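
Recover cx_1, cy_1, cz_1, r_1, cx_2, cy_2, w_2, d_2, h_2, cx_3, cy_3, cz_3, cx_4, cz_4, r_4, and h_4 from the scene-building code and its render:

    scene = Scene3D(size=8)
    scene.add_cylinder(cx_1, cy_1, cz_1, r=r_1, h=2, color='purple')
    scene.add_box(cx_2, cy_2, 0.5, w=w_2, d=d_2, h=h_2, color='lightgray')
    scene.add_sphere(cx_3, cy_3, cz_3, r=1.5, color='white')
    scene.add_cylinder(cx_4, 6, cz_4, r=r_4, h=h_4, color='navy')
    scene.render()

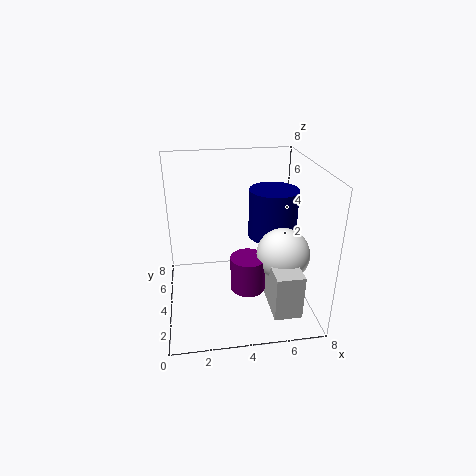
cx_1 = 4.5, cy_1 = 3.5, cz_1 = 1, r_1 = 1, cx_2 = 5.5, cy_2 = 1, w_2 = 1.5, d_2 = 2.5, h_2 = 2.5, cx_3 = 6.5, cy_3 = 3.5, cz_3 = 3, cx_4 = 6.5, cz_4 = 3, r_4 = 1.5, h_4 = 3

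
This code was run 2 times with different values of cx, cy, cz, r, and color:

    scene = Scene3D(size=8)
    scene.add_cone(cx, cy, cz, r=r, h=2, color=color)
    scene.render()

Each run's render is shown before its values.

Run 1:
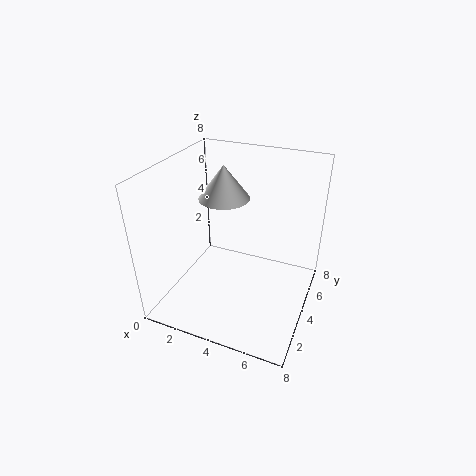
cx = 2.5
cy = 5.5
cz = 5.5
r = 1.5
color = 'white'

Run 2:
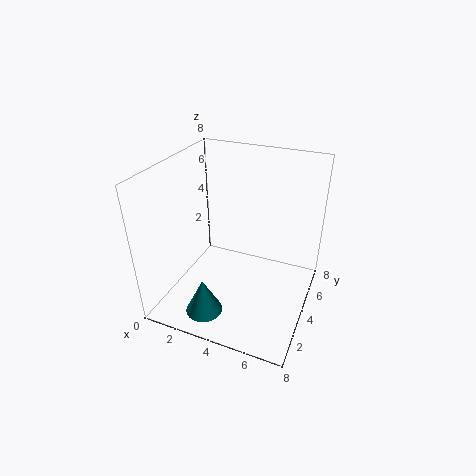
cx = 3
cy = 1.5
cz = 0.5
r = 1
color = 'teal'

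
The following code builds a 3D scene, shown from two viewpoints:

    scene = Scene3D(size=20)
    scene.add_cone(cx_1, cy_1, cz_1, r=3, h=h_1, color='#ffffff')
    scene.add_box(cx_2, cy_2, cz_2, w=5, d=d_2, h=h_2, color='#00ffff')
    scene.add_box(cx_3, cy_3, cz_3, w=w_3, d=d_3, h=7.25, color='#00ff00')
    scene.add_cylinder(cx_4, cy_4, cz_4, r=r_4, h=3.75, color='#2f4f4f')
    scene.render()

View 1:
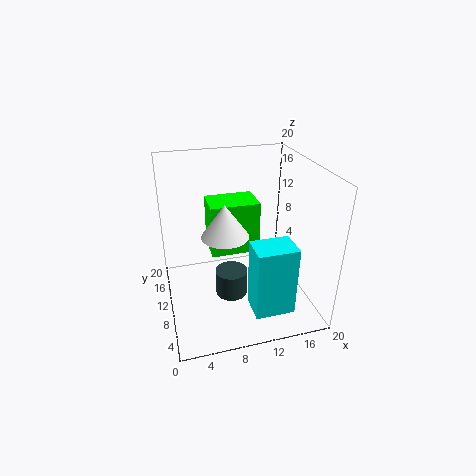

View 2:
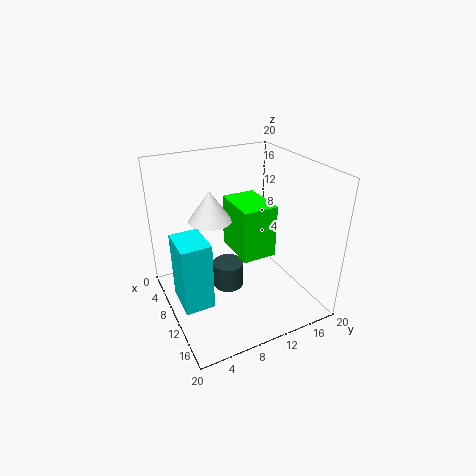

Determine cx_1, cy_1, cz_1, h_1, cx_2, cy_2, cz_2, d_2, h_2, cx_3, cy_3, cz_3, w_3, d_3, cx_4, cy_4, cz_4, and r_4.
cx_1 = 7.5
cy_1 = 7
cz_1 = 12.25
h_1 = 4.25
cx_2 = 9.75
cy_2 = 0.5
cz_2 = 3.75
d_2 = 3.75
h_2 = 9
cx_3 = 6.25
cy_3 = 9.5
cz_3 = 7.75
w_3 = 6.75
d_3 = 4.75
cx_4 = 8.75
cy_4 = 9
cz_4 = 1.75
r_4 = 2.25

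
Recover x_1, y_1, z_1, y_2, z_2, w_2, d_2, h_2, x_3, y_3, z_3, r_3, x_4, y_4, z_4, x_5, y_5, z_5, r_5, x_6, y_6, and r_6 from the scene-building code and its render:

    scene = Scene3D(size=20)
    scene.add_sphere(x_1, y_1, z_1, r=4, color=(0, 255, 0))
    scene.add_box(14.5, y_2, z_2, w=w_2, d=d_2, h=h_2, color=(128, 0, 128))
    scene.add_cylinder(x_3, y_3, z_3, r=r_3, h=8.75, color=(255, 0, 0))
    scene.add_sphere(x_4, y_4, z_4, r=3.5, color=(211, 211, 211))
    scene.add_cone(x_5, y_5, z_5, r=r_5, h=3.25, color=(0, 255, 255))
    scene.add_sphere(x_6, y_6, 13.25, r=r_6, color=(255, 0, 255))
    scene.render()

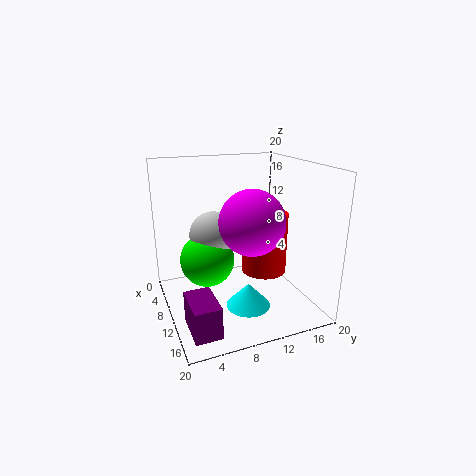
x_1 = 6.5
y_1 = 6.5
z_1 = 5.75
y_2 = 1
z_2 = 2
w_2 = 5.25
d_2 = 3.25
h_2 = 4
x_3 = 9.75
y_3 = 14.25
z_3 = 4.25
r_3 = 3.25
x_4 = 5.75
y_4 = 7.75
z_4 = 9.25
x_5 = 13.75
y_5 = 10
z_5 = 1.5
r_5 = 3
x_6 = 13.5
y_6 = 10.5
r_6 = 4.25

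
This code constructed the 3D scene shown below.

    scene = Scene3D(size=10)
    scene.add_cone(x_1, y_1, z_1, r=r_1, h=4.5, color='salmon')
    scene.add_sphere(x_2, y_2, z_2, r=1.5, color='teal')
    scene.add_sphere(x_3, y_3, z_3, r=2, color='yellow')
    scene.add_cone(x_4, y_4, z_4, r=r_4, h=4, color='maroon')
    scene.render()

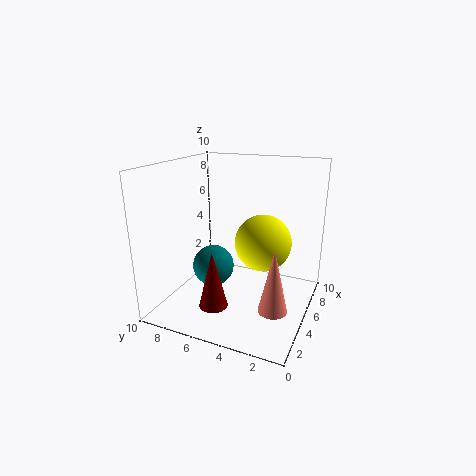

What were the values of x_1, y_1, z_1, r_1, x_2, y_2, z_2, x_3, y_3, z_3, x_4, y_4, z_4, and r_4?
x_1 = 4
y_1 = 2
z_1 = 0.5
r_1 = 1
x_2 = 5
y_2 = 7
z_2 = 2.5
x_3 = 6
y_3 = 3.5
z_3 = 4.5
x_4 = 3
y_4 = 6
z_4 = 0.5
r_4 = 1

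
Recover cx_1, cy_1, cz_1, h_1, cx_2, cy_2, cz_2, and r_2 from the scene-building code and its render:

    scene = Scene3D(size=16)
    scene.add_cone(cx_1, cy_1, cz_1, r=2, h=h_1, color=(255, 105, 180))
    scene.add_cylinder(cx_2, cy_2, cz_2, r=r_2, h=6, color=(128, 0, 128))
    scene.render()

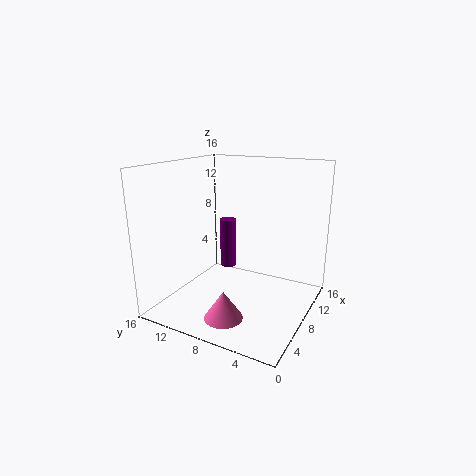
cx_1 = 3
cy_1 = 7
cz_1 = 1
h_1 = 3
cx_2 = 11
cy_2 = 11
cz_2 = 3
r_2 = 1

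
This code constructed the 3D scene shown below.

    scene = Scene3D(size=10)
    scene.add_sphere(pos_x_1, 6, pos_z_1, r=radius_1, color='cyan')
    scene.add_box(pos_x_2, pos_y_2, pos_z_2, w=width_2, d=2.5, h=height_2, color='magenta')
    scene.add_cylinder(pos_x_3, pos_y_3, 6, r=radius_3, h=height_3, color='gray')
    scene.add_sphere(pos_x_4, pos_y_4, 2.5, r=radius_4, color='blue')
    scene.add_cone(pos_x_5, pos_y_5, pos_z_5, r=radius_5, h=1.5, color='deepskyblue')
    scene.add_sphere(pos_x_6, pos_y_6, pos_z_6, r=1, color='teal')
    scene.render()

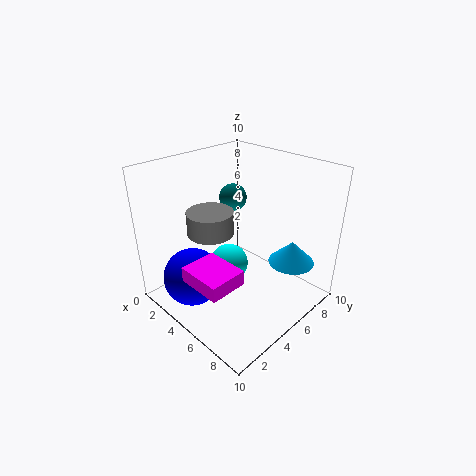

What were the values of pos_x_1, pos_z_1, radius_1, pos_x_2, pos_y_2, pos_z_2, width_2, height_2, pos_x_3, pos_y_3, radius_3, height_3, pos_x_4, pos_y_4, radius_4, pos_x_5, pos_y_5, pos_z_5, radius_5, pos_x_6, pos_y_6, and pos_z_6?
pos_x_1 = 3, pos_z_1 = 1.5, radius_1 = 1.5, pos_x_2 = 4.5, pos_y_2 = 0.5, pos_z_2 = 3.5, width_2 = 3, height_2 = 1, pos_x_3 = 4.5, pos_y_3 = 3, radius_3 = 1.5, height_3 = 1.5, pos_x_4 = 3.5, pos_y_4 = 2, radius_4 = 2, pos_x_5 = 8.5, pos_y_5 = 6.5, pos_z_5 = 4, radius_5 = 1.5, pos_x_6 = 3, pos_y_6 = 6.5, pos_z_6 = 7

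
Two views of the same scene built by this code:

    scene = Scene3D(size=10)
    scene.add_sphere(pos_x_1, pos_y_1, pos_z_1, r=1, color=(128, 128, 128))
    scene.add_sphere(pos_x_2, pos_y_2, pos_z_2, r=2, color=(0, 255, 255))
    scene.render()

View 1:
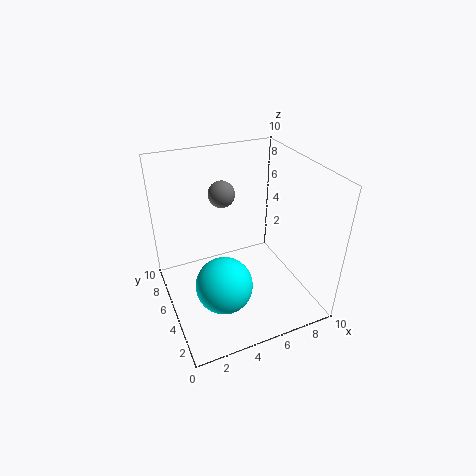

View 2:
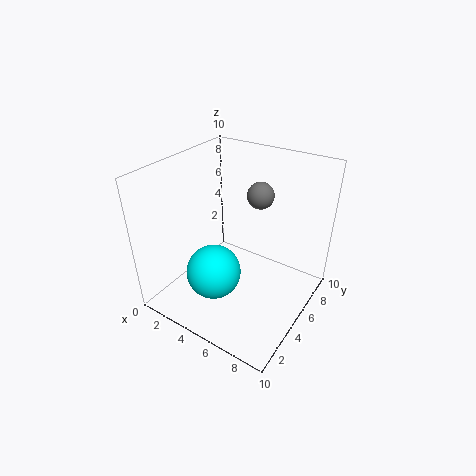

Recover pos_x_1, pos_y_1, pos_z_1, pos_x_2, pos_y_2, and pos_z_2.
pos_x_1 = 5, pos_y_1 = 8, pos_z_1 = 7, pos_x_2 = 3.5, pos_y_2 = 4, pos_z_2 = 2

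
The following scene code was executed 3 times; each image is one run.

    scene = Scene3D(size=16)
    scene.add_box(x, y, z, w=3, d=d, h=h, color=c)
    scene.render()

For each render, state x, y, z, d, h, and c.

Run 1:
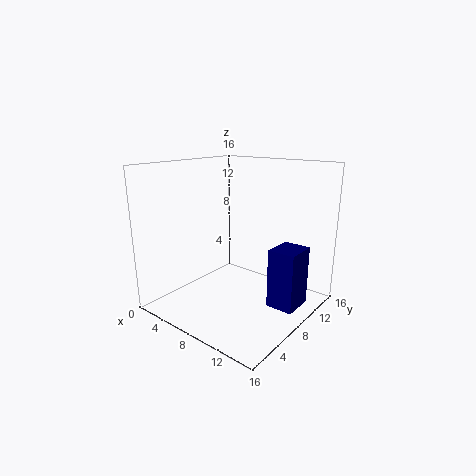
x = 12
y = 8
z = 1
d = 3.5
h = 6.5
c = 'navy'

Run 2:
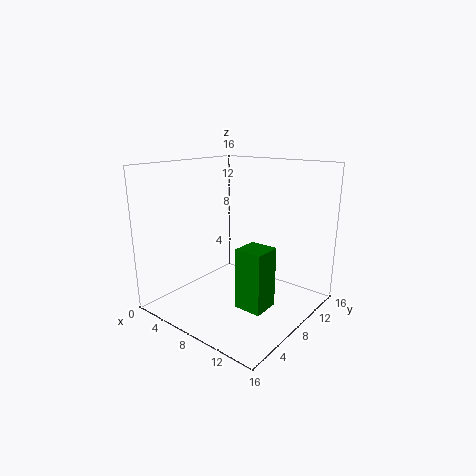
x = 10
y = 5
z = 1.5
d = 3
h = 6.5
c = 'green'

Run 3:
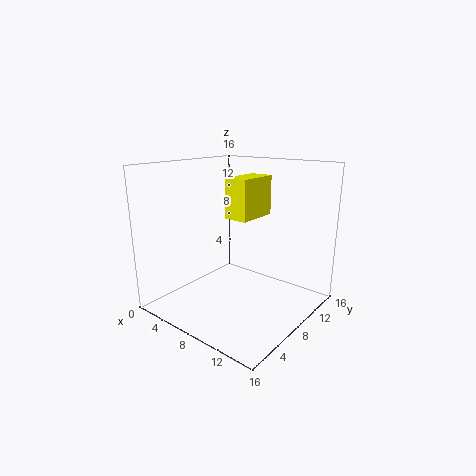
x = 4
y = 10.5
z = 9
d = 5.5
h = 5
c = 'yellow'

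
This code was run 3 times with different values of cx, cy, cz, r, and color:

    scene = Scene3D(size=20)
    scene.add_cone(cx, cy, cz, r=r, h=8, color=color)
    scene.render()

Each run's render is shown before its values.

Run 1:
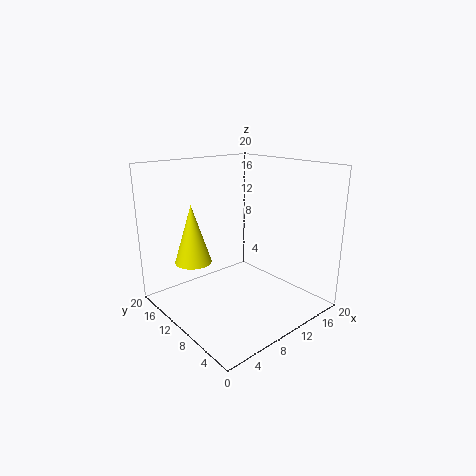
cx = 4.5
cy = 13
cz = 7
r = 2.5
color = 'yellow'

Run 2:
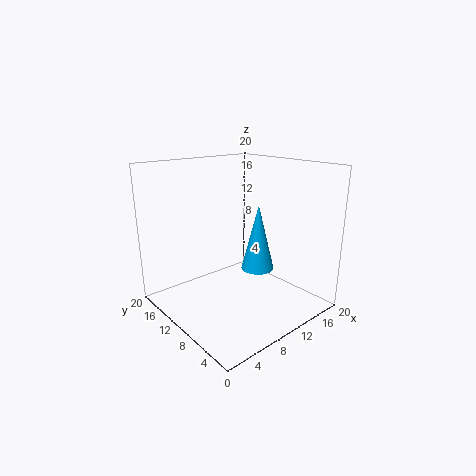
cx = 8.5
cy = 4.5
cz = 8
r = 2
color = 'deepskyblue'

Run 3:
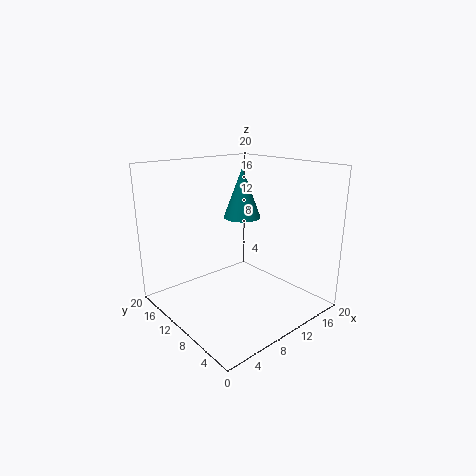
cx = 16
cy = 16
cz = 10.5
r = 3
color = 'teal'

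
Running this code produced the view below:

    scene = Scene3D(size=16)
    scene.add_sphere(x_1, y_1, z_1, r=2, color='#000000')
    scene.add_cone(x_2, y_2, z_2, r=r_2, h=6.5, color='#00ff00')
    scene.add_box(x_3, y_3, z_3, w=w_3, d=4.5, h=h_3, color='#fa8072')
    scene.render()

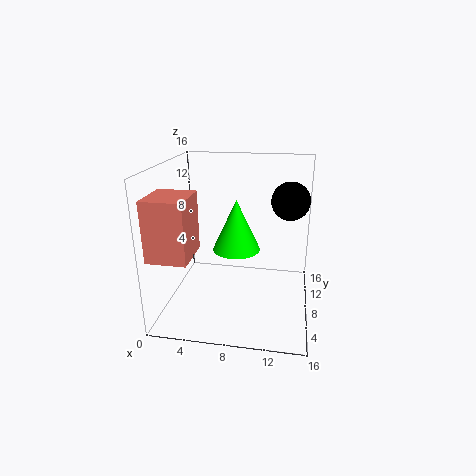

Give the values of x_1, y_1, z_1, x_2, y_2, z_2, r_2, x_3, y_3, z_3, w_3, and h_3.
x_1 = 13.5, y_1 = 8, z_1 = 12.5, x_2 = 7, y_2 = 12.5, z_2 = 4.5, r_2 = 3, x_3 = 0.5, y_3 = 0.5, z_3 = 8, w_3 = 4, h_3 = 6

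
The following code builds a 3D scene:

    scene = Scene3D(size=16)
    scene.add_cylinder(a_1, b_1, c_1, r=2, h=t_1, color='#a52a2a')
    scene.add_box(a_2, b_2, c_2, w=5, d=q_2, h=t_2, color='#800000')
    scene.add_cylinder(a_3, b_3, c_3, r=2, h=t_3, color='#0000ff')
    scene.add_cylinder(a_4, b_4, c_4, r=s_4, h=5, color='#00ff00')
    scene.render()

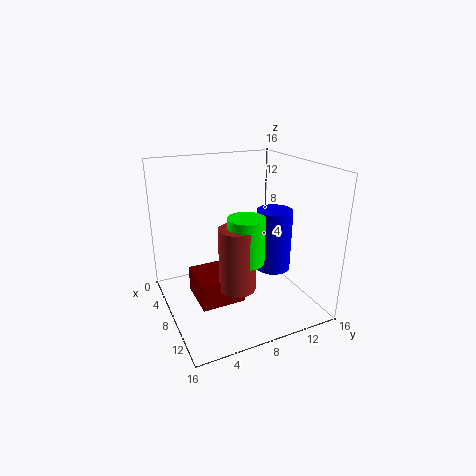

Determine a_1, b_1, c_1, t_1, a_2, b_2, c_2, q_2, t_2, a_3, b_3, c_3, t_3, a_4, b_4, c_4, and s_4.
a_1 = 10, b_1 = 7, c_1 = 3, t_1 = 7, a_2 = 5, b_2 = 3, c_2 = 1, q_2 = 5, t_2 = 3, a_3 = 9, b_3 = 12, c_3 = 4, t_3 = 7, a_4 = 10, b_4 = 8, c_4 = 6, s_4 = 2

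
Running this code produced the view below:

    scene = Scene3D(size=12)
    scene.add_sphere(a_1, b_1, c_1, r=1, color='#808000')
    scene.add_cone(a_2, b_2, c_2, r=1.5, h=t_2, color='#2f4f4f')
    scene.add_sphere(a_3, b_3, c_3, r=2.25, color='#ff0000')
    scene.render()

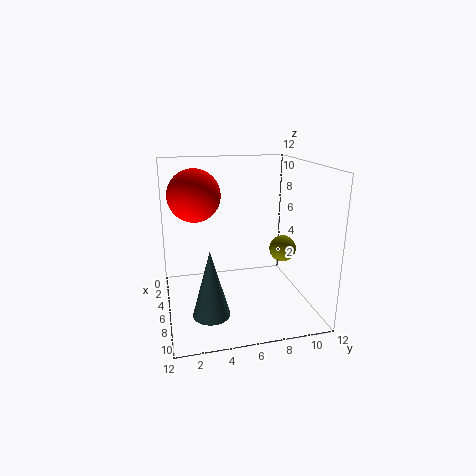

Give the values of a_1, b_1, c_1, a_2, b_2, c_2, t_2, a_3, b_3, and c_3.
a_1 = 9; b_1 = 8.75; c_1 = 6; a_2 = 8.25; b_2 = 3.25; c_2 = 0.5; t_2 = 5.5; a_3 = 3.75; b_3 = 2.75; c_3 = 9.25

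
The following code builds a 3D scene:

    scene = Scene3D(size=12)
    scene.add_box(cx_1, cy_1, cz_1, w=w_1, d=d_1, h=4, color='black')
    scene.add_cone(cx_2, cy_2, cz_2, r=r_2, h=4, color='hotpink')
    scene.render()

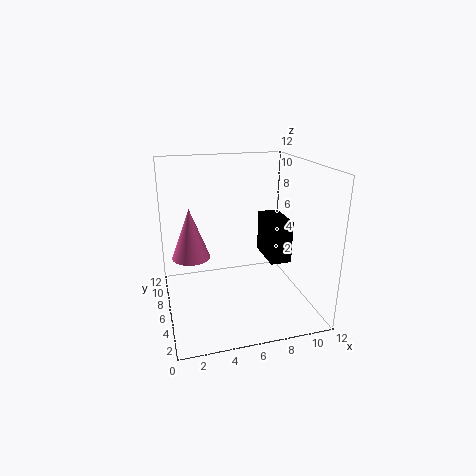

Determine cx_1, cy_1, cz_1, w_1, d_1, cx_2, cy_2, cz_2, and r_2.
cx_1 = 9.5
cy_1 = 7
cz_1 = 2.5
w_1 = 2
d_1 = 4
cx_2 = 2
cy_2 = 5.5
cz_2 = 5
r_2 = 1.5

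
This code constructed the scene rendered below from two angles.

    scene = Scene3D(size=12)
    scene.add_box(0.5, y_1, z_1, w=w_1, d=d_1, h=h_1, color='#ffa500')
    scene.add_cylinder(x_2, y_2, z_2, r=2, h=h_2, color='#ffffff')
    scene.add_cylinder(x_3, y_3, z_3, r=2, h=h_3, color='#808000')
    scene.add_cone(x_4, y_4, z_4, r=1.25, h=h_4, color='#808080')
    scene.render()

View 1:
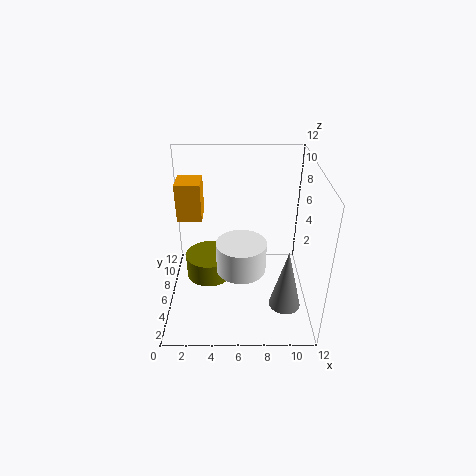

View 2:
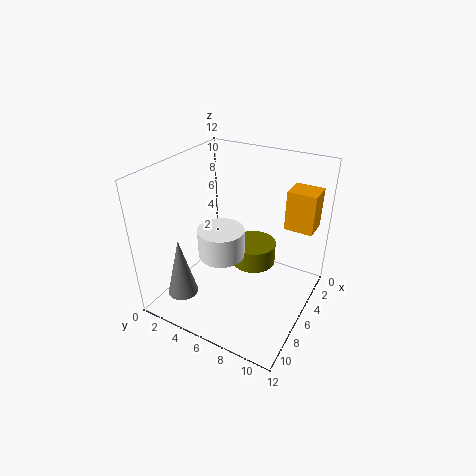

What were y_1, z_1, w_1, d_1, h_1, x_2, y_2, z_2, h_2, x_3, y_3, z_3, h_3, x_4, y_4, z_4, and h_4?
y_1 = 8.75; z_1 = 6; w_1 = 2.25; d_1 = 2.5; h_1 = 3.5; x_2 = 6.25; y_2 = 4.5; z_2 = 4; h_2 = 2.5; x_3 = 3.5; y_3 = 6.25; z_3 = 2.25; h_3 = 2; x_4 = 9.75; y_4 = 2.75; z_4 = 1.75; h_4 = 5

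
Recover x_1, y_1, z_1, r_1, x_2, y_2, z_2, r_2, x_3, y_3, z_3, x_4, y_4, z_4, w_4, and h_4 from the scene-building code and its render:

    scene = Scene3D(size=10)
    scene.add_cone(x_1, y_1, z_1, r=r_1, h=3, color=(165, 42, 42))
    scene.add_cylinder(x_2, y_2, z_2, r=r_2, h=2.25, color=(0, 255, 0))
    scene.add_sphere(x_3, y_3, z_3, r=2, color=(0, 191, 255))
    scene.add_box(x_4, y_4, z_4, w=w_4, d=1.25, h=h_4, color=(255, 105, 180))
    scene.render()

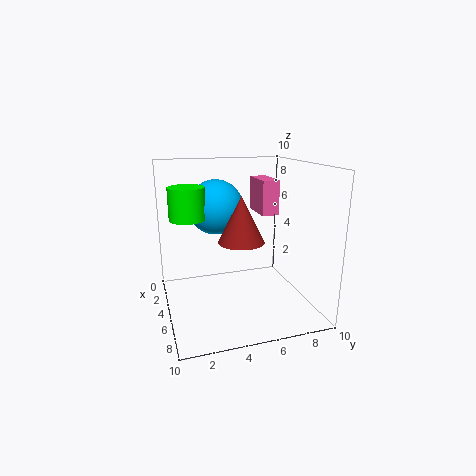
x_1 = 6.5
y_1 = 4.75
z_1 = 5.25
r_1 = 1.5
x_2 = 3.75
y_2 = 1.75
z_2 = 6.25
r_2 = 1.25
x_3 = 2.75
y_3 = 4
z_3 = 6.75
x_4 = 1.75
y_4 = 7
z_4 = 6.25
w_4 = 2.75
h_4 = 2.5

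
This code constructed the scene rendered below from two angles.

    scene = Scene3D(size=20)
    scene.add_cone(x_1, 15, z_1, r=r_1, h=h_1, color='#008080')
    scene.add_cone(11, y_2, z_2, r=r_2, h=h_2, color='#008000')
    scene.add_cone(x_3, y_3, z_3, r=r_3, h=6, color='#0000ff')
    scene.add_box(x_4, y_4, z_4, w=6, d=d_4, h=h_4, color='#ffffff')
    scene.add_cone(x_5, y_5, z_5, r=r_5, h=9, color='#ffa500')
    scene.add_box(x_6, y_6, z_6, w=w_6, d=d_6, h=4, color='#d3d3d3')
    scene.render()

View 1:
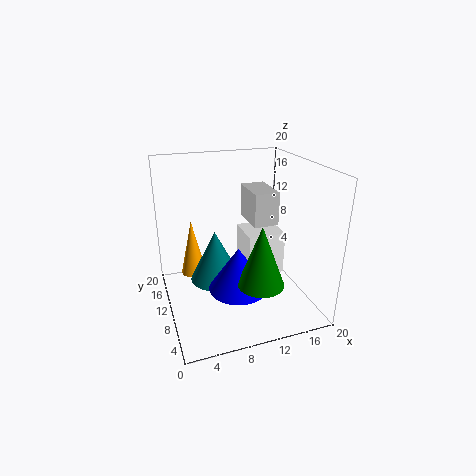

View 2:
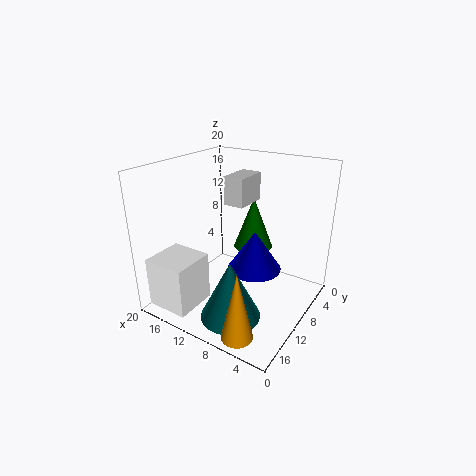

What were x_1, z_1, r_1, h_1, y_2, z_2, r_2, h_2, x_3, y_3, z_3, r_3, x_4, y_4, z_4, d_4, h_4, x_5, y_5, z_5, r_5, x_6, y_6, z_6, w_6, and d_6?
x_1 = 8; z_1 = 1; r_1 = 4; h_1 = 8; y_2 = 4; z_2 = 6; r_2 = 3; h_2 = 8; x_3 = 9; y_3 = 7; z_3 = 4; r_3 = 4; x_4 = 13; y_4 = 13; z_4 = 1; d_4 = 6; h_4 = 7; x_5 = 5; y_5 = 18; z_5 = 1; r_5 = 2; x_6 = 10; y_6 = 4; z_6 = 14; w_6 = 3; d_6 = 5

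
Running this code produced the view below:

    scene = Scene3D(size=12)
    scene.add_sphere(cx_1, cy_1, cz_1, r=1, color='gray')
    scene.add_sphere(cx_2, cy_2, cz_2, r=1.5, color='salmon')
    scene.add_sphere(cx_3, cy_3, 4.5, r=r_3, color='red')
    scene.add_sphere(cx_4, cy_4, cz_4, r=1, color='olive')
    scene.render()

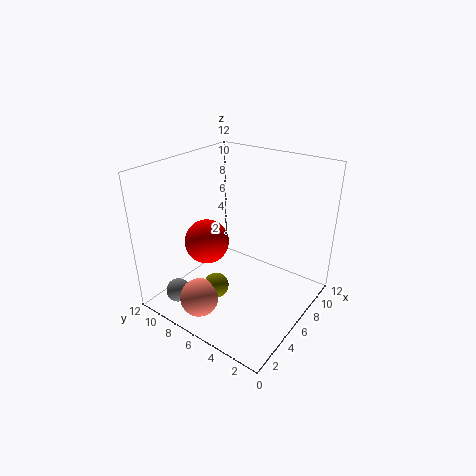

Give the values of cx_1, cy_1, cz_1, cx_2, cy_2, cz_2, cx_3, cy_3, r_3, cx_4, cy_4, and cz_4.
cx_1 = 2, cy_1 = 9.5, cz_1 = 1.5, cx_2 = 1.5, cy_2 = 6.5, cz_2 = 2.5, cx_3 = 6, cy_3 = 9.5, r_3 = 2, cx_4 = 3, cy_4 = 6, cz_4 = 3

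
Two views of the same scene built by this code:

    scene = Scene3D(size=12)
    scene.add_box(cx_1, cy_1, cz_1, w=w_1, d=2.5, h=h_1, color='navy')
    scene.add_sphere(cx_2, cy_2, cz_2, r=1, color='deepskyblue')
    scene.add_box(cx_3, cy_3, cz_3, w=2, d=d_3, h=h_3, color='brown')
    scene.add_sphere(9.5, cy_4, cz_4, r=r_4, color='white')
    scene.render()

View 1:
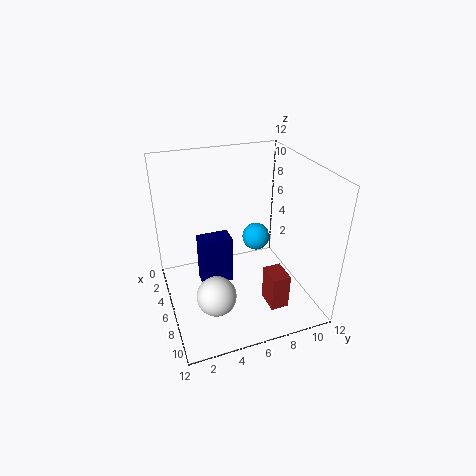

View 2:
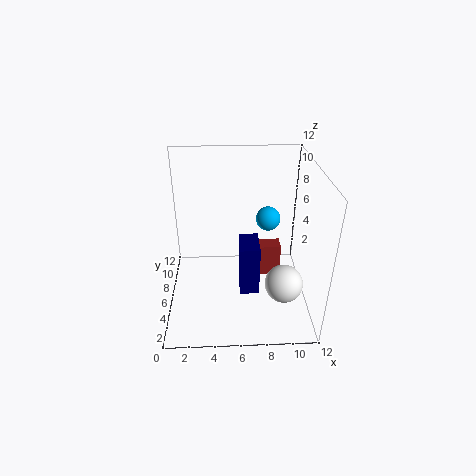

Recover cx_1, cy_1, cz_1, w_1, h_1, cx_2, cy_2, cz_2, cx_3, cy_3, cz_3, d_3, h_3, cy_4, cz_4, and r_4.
cx_1 = 6
cy_1 = 2.5
cz_1 = 3
w_1 = 1.5
h_1 = 4
cx_2 = 8.5
cy_2 = 6.5
cz_2 = 7.5
cx_3 = 8
cy_3 = 7.5
cz_3 = 1
d_3 = 1.5
h_3 = 3
cy_4 = 3
cz_4 = 3.5
r_4 = 1.5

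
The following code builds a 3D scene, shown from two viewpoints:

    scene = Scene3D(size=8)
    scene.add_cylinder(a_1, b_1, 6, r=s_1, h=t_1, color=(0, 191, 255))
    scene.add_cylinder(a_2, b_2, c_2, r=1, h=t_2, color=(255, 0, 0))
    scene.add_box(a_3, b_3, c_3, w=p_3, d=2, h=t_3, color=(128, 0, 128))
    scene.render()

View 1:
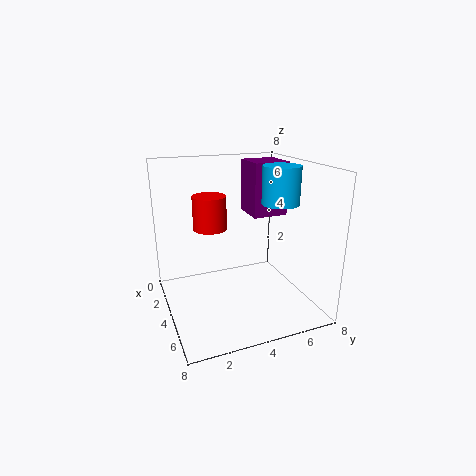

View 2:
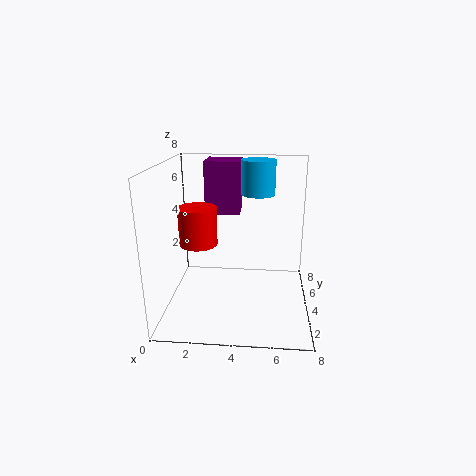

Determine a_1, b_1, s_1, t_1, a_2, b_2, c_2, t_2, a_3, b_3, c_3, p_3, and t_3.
a_1 = 5, b_1 = 6, s_1 = 1, t_1 = 2, a_2 = 2, b_2 = 3, c_2 = 4, t_2 = 2, a_3 = 2, b_3 = 5, c_3 = 5, p_3 = 2, t_3 = 3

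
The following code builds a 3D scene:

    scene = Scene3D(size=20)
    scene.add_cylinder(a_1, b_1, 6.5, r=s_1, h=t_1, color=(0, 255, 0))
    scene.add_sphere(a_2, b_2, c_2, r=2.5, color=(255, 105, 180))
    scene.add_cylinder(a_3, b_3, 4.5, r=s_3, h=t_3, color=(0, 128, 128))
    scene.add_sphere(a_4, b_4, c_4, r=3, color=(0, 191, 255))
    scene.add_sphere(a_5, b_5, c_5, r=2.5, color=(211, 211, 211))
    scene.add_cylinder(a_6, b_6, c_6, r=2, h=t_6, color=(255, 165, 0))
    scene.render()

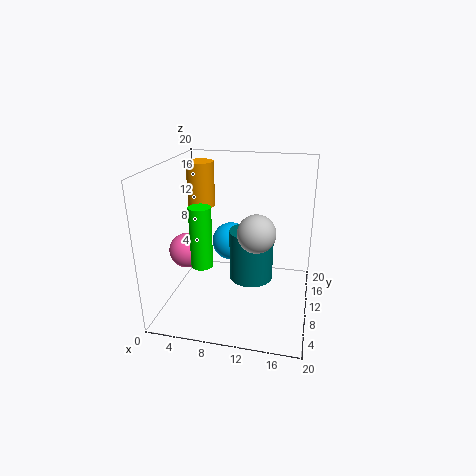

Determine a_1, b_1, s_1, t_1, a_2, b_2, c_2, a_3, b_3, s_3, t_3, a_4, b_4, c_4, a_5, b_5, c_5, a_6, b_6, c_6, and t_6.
a_1 = 5.5, b_1 = 7.5, s_1 = 1.5, t_1 = 8.5, a_2 = 2.5, b_2 = 9.5, c_2 = 7.5, a_3 = 12, b_3 = 9.5, s_3 = 3, t_3 = 7, a_4 = 7.5, b_4 = 16, c_4 = 6.5, a_5 = 13, b_5 = 7.5, c_5 = 12, a_6 = 3.5, b_6 = 14, c_6 = 13, t_6 = 6.5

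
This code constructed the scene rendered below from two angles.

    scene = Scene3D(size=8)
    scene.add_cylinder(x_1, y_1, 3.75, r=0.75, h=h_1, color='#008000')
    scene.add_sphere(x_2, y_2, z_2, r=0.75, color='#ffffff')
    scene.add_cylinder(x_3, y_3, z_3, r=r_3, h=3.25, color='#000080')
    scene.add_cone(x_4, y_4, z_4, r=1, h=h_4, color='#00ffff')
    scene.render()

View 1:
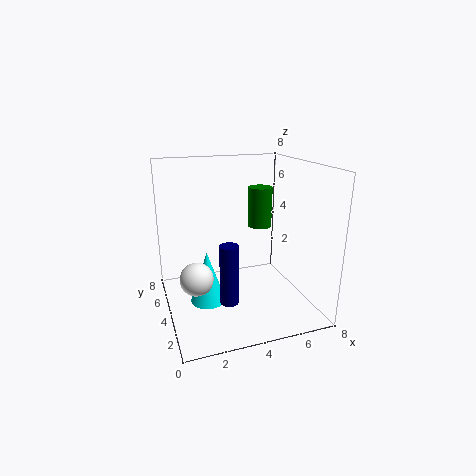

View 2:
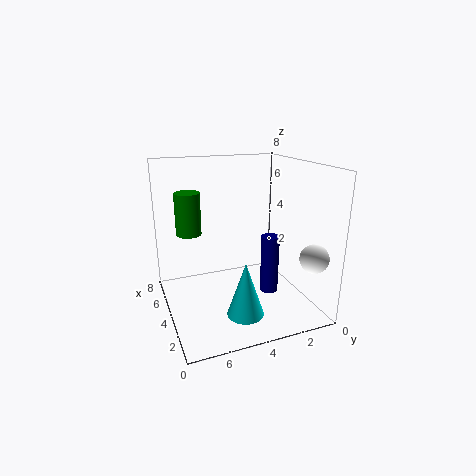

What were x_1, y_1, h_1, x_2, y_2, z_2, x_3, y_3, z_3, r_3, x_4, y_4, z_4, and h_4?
x_1 = 6.25; y_1 = 6.25; h_1 = 2.5; x_2 = 1; y_2 = 1; z_2 = 3.5; x_3 = 3; y_3 = 2.5; z_3 = 1; r_3 = 0.5; x_4 = 2.25; y_4 = 4.25; z_4 = 0.25; h_4 = 3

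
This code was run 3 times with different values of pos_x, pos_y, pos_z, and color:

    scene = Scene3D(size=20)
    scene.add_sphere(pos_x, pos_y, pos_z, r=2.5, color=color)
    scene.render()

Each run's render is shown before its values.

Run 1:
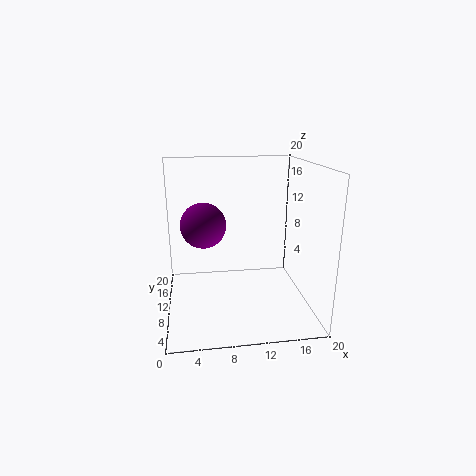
pos_x = 5, pos_y = 2.5, pos_z = 14.5, color = 'purple'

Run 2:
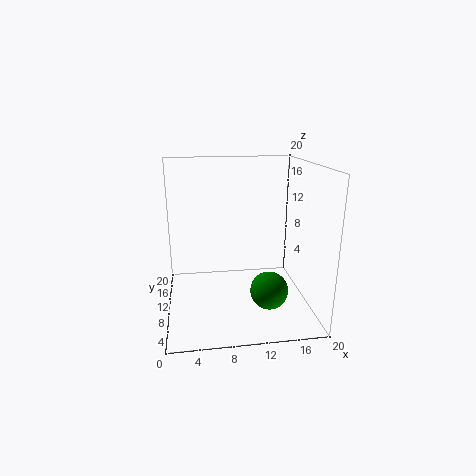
pos_x = 13.5, pos_y = 5.5, pos_z = 4, color = 'green'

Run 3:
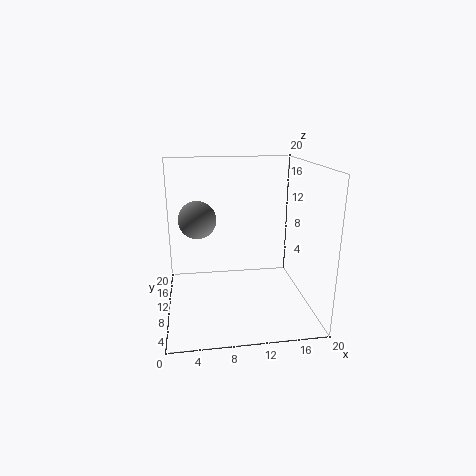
pos_x = 4.5, pos_y = 9.5, pos_z = 13, color = 'gray'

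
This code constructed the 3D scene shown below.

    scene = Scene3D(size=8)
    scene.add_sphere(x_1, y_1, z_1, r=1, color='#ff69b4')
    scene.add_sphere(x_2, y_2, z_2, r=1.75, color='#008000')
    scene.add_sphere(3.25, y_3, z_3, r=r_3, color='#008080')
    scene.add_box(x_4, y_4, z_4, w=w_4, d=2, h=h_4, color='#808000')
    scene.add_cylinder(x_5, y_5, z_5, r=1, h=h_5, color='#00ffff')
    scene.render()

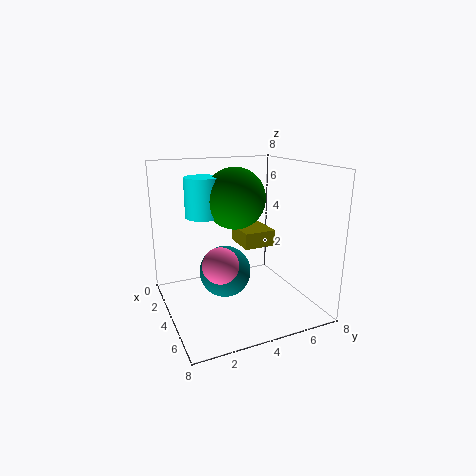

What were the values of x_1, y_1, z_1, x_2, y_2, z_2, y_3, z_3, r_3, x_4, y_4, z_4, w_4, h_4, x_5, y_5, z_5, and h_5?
x_1 = 4.5, y_1 = 2.75, z_1 = 2.75, x_2 = 3, y_2 = 4.25, z_2 = 6, y_3 = 3.5, z_3 = 1.75, r_3 = 1.5, x_4 = 0.75, y_4 = 5, z_4 = 2.75, w_4 = 2.25, h_4 = 1, x_5 = 2.5, y_5 = 2.5, z_5 = 5, h_5 = 2.25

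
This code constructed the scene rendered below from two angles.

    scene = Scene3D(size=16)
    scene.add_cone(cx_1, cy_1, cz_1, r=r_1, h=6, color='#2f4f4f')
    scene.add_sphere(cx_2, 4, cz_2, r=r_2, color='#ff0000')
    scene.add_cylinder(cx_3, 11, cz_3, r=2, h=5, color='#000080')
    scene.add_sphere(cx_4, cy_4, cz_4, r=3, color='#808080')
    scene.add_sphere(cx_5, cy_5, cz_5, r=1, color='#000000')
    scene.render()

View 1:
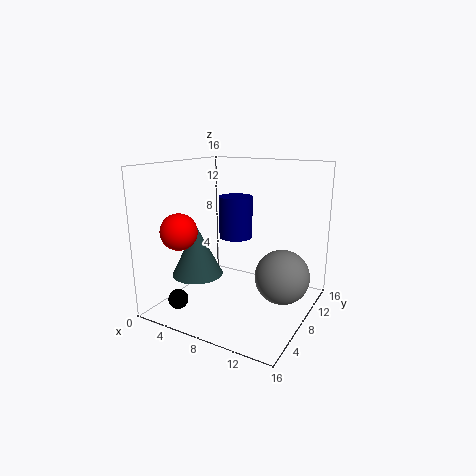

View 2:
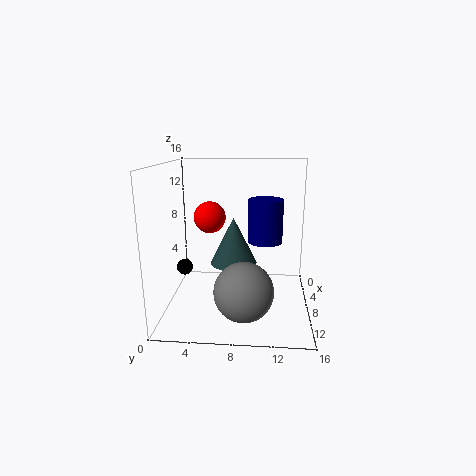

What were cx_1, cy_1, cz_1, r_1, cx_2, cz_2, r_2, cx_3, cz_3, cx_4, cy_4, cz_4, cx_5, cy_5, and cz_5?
cx_1 = 3; cy_1 = 7; cz_1 = 3; r_1 = 3; cx_2 = 3; cz_2 = 9; r_2 = 2; cx_3 = 6; cz_3 = 7; cx_4 = 13; cy_4 = 9; cz_4 = 4; cx_5 = 5; cy_5 = 1; cz_5 = 3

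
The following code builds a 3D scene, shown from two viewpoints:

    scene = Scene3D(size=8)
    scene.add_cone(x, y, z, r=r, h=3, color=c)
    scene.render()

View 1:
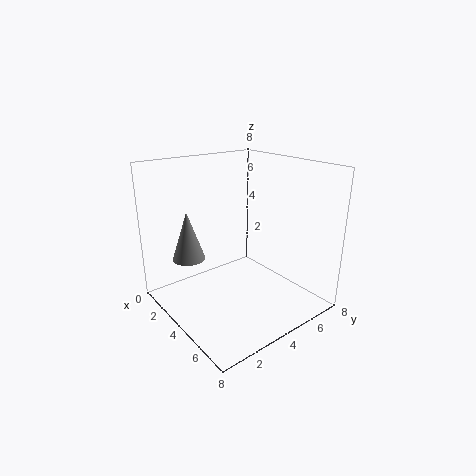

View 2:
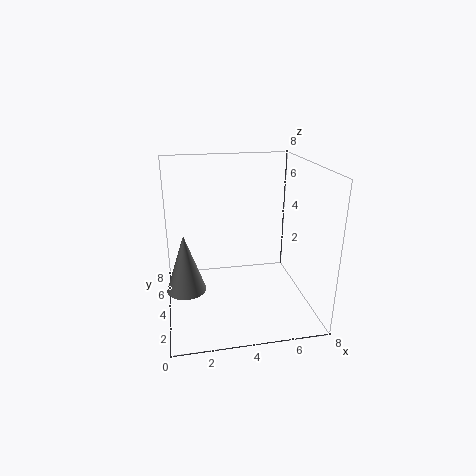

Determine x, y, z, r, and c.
x = 1; y = 2.5; z = 2; r = 1; c = 'gray'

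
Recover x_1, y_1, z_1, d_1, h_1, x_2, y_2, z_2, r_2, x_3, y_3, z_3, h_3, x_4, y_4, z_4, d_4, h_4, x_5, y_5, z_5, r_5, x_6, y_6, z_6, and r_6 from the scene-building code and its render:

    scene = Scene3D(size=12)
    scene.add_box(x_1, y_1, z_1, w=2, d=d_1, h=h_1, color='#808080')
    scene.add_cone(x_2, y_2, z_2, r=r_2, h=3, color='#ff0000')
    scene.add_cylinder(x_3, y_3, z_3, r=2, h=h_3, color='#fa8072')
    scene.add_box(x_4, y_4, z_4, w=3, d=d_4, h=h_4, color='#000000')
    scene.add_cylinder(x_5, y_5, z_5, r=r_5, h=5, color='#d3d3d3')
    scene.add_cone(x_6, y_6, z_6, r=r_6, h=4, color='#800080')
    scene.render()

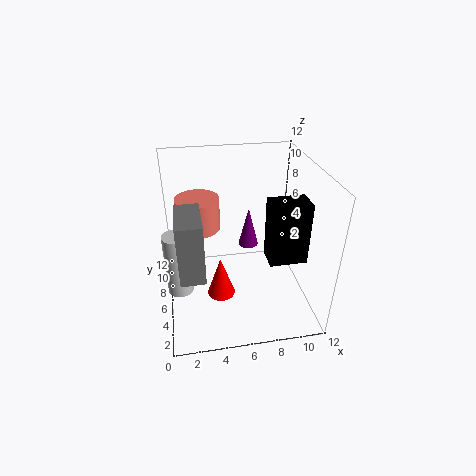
x_1 = 1; y_1 = 3; z_1 = 4; d_1 = 4; h_1 = 5; x_2 = 4; y_2 = 2; z_2 = 4; r_2 = 1; x_3 = 3; y_3 = 10; z_3 = 5; h_3 = 3; x_4 = 8; y_4 = 3; z_4 = 5; d_4 = 2; h_4 = 5; x_5 = 1; y_5 = 4; z_5 = 3; r_5 = 1; x_6 = 8; y_6 = 11; z_6 = 2; r_6 = 1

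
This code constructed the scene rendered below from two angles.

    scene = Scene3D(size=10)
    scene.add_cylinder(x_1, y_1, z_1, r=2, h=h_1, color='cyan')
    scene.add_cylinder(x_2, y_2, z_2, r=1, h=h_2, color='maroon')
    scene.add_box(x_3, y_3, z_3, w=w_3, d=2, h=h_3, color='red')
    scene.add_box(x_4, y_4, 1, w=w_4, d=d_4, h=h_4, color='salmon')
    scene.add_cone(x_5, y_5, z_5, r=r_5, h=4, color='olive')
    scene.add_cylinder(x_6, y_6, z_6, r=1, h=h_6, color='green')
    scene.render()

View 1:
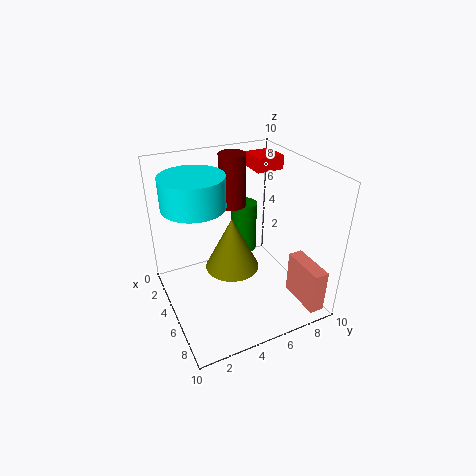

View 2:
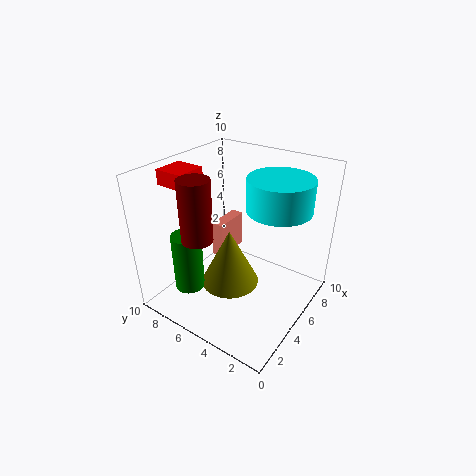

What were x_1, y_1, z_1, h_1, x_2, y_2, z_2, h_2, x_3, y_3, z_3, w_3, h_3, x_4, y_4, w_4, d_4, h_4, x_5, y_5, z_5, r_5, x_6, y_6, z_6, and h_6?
x_1 = 5
y_1 = 2
z_1 = 8
h_1 = 2
x_2 = 2
y_2 = 6
z_2 = 6
h_2 = 4
x_3 = 2
y_3 = 7
z_3 = 9
w_3 = 2
h_3 = 1
x_4 = 7
y_4 = 8
w_4 = 3
d_4 = 1
h_4 = 3
x_5 = 4
y_5 = 5
z_5 = 2
r_5 = 2
x_6 = 2
y_6 = 7
z_6 = 2
h_6 = 4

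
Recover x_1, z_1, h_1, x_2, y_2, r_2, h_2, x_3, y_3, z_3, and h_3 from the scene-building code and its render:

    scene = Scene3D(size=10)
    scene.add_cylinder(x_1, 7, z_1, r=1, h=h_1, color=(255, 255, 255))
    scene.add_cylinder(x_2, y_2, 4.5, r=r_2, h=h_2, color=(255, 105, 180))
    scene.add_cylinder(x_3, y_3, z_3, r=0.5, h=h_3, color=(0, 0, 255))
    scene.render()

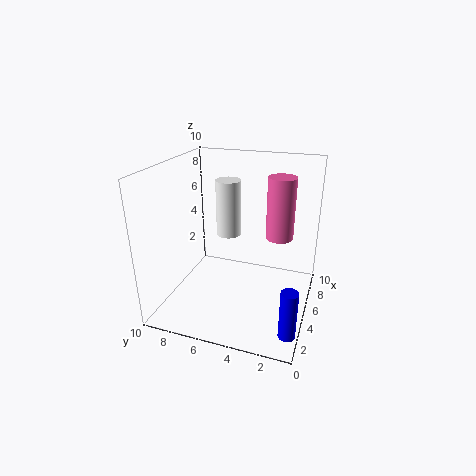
x_1 = 8.5
z_1 = 3.5
h_1 = 4.5
x_2 = 7
y_2 = 2.5
r_2 = 1
h_2 = 4.5
x_3 = 0.5
y_3 = 0.5
z_3 = 1.5
h_3 = 3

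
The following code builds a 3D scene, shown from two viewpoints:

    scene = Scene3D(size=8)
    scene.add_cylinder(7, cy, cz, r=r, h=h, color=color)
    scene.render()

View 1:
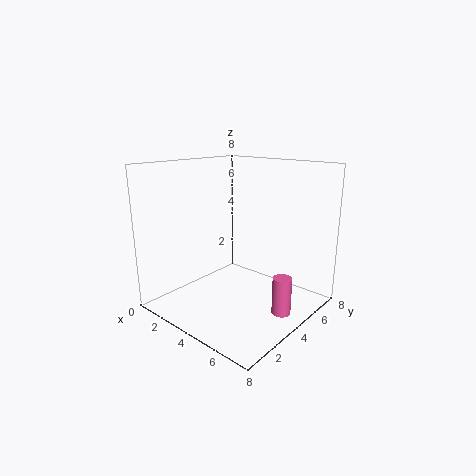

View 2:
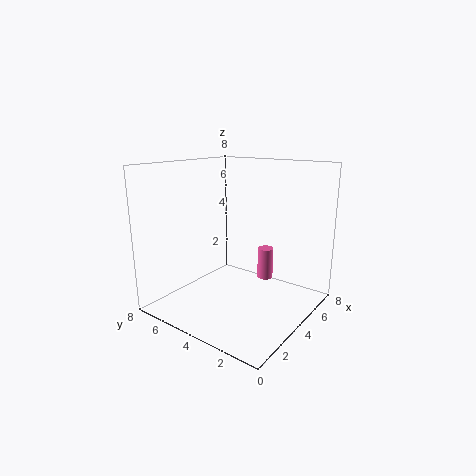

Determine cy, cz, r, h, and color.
cy = 4, cz = 0.5, r = 0.5, h = 2, color = 'hotpink'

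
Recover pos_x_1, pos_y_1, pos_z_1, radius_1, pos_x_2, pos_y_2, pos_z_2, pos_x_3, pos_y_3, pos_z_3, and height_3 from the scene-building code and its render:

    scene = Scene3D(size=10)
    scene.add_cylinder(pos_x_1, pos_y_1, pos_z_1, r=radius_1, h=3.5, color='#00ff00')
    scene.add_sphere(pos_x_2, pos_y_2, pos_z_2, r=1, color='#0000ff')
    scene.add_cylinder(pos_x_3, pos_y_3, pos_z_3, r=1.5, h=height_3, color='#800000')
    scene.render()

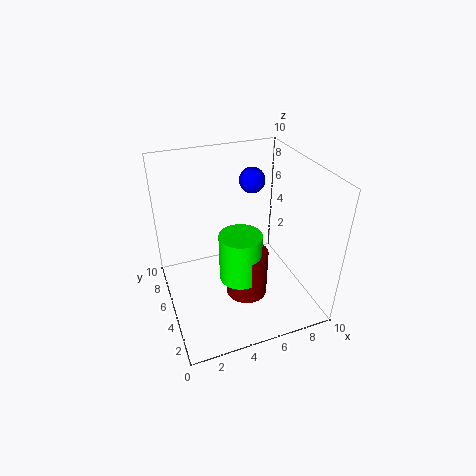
pos_x_1 = 5, pos_y_1 = 4.5, pos_z_1 = 2, radius_1 = 1.5, pos_x_2 = 7.5, pos_y_2 = 8.5, pos_z_2 = 7.5, pos_x_3 = 5.5, pos_y_3 = 4.5, pos_z_3 = 0.5, height_3 = 3.5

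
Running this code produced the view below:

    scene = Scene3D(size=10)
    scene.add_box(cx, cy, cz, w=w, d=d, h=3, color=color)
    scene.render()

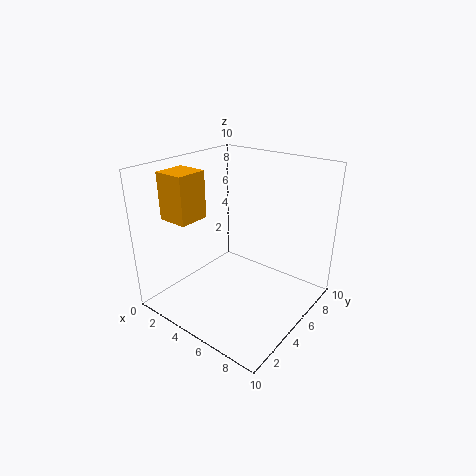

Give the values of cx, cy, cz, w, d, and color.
cx = 2; cy = 1; cz = 7; w = 2; d = 2; color = 'orange'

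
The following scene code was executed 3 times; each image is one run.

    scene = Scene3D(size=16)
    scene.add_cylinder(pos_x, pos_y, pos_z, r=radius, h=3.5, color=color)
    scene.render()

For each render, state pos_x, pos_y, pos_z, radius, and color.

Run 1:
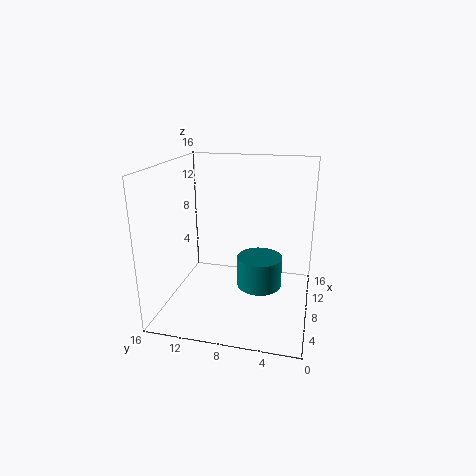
pos_x = 8
pos_y = 5.5
pos_z = 2.5
radius = 2.5
color = 'teal'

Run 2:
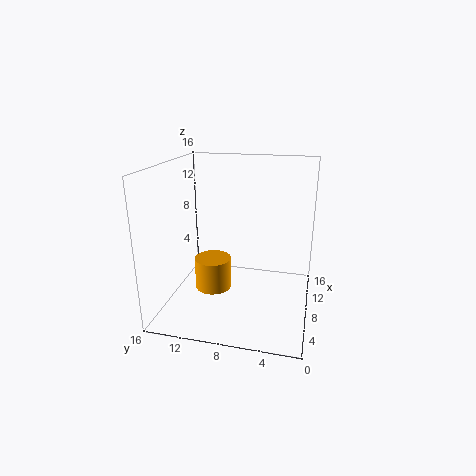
pos_x = 6.5
pos_y = 10.5
pos_z = 2.5
radius = 2
color = 'orange'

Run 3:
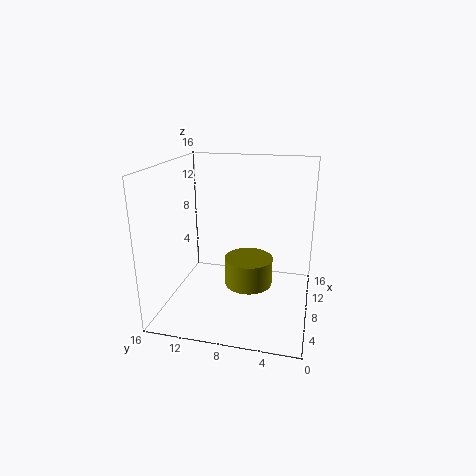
pos_x = 11.5
pos_y = 7.5
pos_z = 0.5
radius = 3
color = 'olive'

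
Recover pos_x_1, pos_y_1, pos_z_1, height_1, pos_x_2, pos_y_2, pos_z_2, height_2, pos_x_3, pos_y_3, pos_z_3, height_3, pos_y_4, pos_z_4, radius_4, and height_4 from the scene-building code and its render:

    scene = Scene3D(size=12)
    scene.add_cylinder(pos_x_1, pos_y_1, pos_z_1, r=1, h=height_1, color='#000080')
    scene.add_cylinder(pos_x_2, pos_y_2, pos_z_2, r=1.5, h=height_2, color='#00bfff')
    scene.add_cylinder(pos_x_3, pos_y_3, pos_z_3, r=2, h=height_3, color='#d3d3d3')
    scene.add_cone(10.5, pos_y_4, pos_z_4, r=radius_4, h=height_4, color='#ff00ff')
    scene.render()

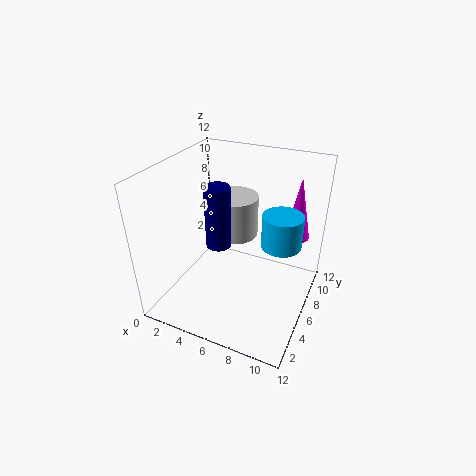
pos_x_1 = 5
pos_y_1 = 4.5
pos_z_1 = 6
height_1 = 5
pos_x_2 = 10
pos_y_2 = 5
pos_z_2 = 7
height_2 = 2.5
pos_x_3 = 5
pos_y_3 = 7.5
pos_z_3 = 5.5
height_3 = 3.5
pos_y_4 = 7.5
pos_z_4 = 6.5
radius_4 = 1
height_4 = 5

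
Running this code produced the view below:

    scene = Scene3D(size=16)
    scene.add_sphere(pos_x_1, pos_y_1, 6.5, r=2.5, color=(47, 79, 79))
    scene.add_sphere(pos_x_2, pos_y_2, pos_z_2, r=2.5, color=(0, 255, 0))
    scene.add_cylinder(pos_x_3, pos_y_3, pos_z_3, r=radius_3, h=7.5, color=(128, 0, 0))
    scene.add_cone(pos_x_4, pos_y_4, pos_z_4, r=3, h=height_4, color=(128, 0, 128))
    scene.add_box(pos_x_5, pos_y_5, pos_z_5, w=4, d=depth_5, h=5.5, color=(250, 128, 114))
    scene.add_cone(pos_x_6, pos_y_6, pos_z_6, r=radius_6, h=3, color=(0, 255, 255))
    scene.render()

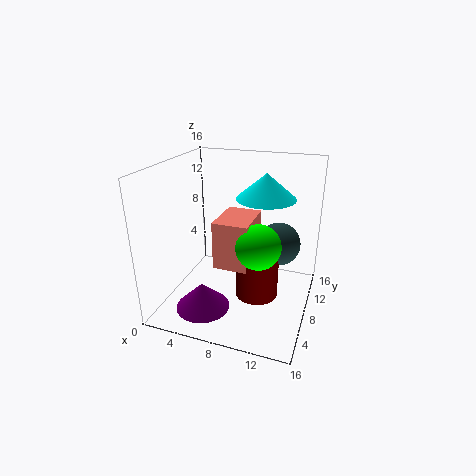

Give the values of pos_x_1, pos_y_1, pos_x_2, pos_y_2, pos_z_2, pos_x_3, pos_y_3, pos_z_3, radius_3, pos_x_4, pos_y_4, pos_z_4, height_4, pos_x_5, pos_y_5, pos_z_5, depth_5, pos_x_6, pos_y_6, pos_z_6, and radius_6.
pos_x_1 = 12; pos_y_1 = 11; pos_x_2 = 10.5; pos_y_2 = 7.5; pos_z_2 = 7.5; pos_x_3 = 10; pos_y_3 = 9; pos_z_3 = 0.5; radius_3 = 2.5; pos_x_4 = 5; pos_y_4 = 4.5; pos_z_4 = 0.5; height_4 = 3; pos_x_5 = 5.5; pos_y_5 = 6.5; pos_z_5 = 4.5; depth_5 = 5.5; pos_x_6 = 10; pos_y_6 = 12; pos_z_6 = 11.5; radius_6 = 3.5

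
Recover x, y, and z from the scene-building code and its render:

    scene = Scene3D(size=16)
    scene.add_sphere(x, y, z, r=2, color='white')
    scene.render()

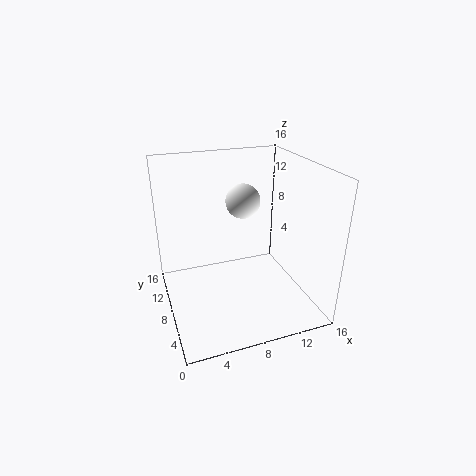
x = 9.5, y = 10.5, z = 11.25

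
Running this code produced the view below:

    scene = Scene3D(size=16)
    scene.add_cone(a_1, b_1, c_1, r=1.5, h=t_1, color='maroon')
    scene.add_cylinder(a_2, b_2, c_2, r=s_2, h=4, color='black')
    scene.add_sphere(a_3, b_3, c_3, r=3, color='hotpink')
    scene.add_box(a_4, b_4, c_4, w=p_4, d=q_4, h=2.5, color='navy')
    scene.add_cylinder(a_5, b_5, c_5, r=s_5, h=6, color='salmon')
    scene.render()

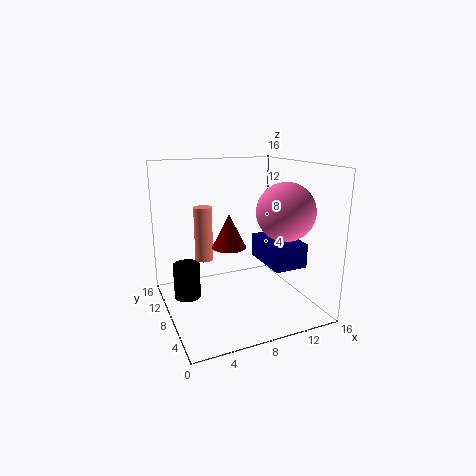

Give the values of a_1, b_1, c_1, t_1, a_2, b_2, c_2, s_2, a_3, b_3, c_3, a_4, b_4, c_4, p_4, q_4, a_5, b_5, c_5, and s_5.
a_1 = 4.5
b_1 = 2
c_1 = 9.5
t_1 = 3
a_2 = 2.5
b_2 = 10
c_2 = 1
s_2 = 1.5
a_3 = 11.5
b_3 = 4
c_3 = 11.5
a_4 = 9.5
b_4 = 2
c_4 = 6
p_4 = 3.5
q_4 = 5.5
a_5 = 4.5
b_5 = 9.5
c_5 = 5.5
s_5 = 1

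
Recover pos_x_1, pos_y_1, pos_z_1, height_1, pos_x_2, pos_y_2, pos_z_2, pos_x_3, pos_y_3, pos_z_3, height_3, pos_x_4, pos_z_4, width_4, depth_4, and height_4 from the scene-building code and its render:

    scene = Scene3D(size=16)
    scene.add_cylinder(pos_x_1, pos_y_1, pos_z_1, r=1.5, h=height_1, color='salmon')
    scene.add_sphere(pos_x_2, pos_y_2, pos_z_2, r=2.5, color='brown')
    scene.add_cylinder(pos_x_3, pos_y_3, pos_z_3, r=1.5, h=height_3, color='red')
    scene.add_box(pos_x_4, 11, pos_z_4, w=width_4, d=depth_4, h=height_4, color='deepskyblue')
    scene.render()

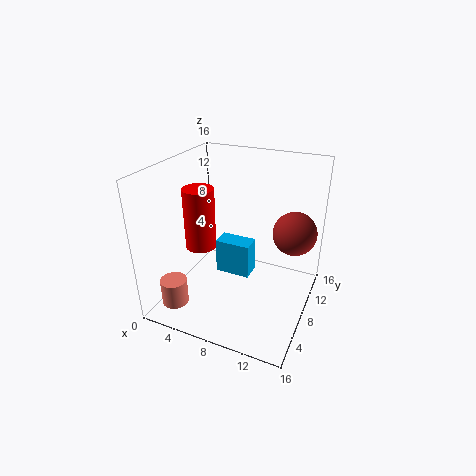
pos_x_1 = 2; pos_y_1 = 3.5; pos_z_1 = 0.5; height_1 = 3; pos_x_2 = 13.5; pos_y_2 = 11.5; pos_z_2 = 8; pos_x_3 = 6; pos_y_3 = 3.5; pos_z_3 = 9; height_3 = 6; pos_x_4 = 3.5; pos_z_4 = 0.5; width_4 = 4.5; depth_4 = 2.5; height_4 = 4.5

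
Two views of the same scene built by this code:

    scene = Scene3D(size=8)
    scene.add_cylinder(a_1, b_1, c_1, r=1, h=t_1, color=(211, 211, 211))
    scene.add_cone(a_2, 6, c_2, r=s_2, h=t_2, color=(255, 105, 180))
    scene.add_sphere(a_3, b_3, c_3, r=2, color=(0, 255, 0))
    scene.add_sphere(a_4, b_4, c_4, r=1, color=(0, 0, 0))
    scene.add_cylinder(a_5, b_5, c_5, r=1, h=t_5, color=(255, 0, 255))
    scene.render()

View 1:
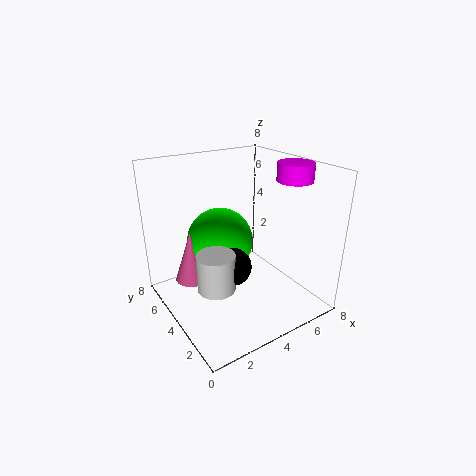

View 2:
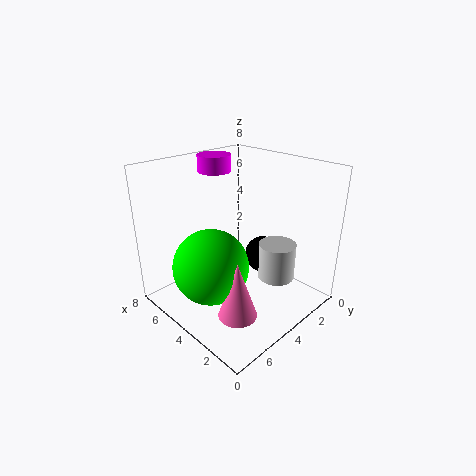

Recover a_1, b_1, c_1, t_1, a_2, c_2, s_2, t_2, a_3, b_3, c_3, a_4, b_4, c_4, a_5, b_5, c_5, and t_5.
a_1 = 2
b_1 = 3
c_1 = 2
t_1 = 2
a_2 = 2
c_2 = 1
s_2 = 1
t_2 = 3
a_3 = 4
b_3 = 6
c_3 = 3
a_4 = 3
b_4 = 3
c_4 = 3
a_5 = 7
b_5 = 3
c_5 = 7
t_5 = 1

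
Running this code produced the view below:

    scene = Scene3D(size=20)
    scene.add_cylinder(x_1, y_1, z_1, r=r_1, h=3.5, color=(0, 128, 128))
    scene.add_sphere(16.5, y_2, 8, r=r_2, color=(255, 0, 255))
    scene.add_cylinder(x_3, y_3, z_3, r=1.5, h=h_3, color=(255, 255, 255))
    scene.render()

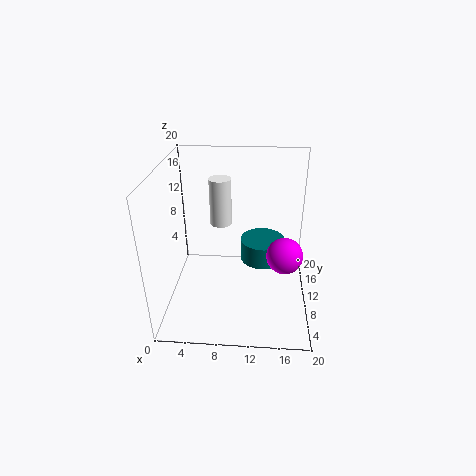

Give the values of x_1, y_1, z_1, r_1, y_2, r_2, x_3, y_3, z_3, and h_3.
x_1 = 13.5, y_1 = 16, z_1 = 3, r_1 = 3.5, y_2 = 9, r_2 = 2.5, x_3 = 7.5, y_3 = 11.5, z_3 = 11.5, h_3 = 6.5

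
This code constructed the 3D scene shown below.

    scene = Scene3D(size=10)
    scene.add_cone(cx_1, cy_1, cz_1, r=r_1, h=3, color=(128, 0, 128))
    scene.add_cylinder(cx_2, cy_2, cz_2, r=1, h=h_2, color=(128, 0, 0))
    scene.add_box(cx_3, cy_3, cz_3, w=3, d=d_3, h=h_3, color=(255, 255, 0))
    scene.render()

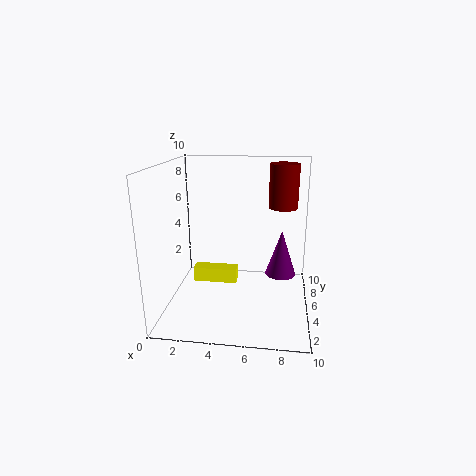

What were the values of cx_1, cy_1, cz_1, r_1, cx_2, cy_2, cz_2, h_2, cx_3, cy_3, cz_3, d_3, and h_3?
cx_1 = 8, cy_1 = 4, cz_1 = 3, r_1 = 1, cx_2 = 8, cy_2 = 6, cz_2 = 7, h_2 = 3, cx_3 = 2, cy_3 = 4, cz_3 = 2, d_3 = 1, h_3 = 1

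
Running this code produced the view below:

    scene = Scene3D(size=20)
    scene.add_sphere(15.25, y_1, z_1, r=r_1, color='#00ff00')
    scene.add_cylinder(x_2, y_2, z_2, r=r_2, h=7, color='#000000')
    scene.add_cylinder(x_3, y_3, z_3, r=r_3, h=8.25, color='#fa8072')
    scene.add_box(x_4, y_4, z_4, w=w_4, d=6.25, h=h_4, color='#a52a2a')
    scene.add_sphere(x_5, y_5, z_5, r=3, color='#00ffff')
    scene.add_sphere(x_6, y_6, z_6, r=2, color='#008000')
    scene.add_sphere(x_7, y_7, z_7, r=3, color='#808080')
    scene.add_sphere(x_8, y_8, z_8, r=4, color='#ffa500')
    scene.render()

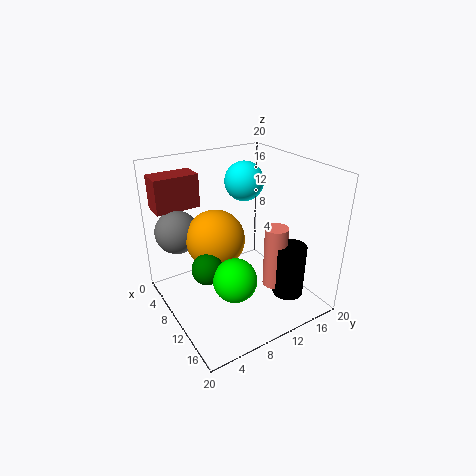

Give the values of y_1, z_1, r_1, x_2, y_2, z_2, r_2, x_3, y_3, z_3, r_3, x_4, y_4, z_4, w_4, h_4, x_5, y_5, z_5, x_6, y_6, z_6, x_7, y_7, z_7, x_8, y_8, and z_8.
y_1 = 6.25; z_1 = 7.5; r_1 = 2.75; x_2 = 17; y_2 = 13.5; z_2 = 4; r_2 = 2; x_3 = 15.5; y_3 = 12.25; z_3 = 5; r_3 = 1.5; x_4 = 1.25; y_4 = 0.75; z_4 = 13.5; w_4 = 3.5; h_4 = 4.75; x_5 = 4.25; y_5 = 14.75; z_5 = 15.75; x_6 = 12.25; y_6 = 4; z_6 = 8.25; x_7 = 5.25; y_7 = 3; z_7 = 10.75; x_8 = 9; y_8 = 7; z_8 = 10.25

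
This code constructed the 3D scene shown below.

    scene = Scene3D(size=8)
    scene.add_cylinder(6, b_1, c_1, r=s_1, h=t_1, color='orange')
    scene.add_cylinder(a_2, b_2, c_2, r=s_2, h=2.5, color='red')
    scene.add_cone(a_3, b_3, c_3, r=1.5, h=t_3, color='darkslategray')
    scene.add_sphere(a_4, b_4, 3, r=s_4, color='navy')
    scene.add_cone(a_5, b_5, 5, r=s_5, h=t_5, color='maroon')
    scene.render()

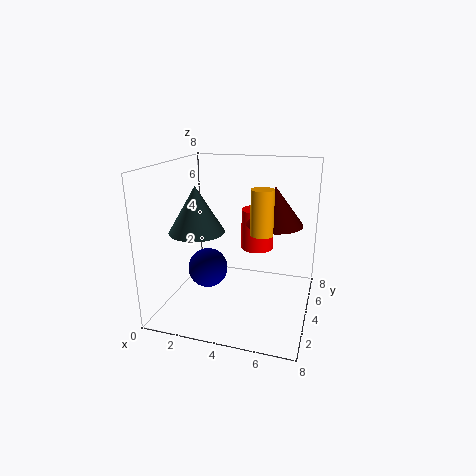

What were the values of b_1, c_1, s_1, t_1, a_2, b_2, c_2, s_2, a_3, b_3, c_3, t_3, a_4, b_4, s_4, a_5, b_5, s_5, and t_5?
b_1 = 1
c_1 = 5.5
s_1 = 0.5
t_1 = 2
a_2 = 4.5
b_2 = 6.5
c_2 = 2.5
s_2 = 1
a_3 = 2
b_3 = 3
c_3 = 4.5
t_3 = 2.5
a_4 = 3
b_4 = 2
s_4 = 1
a_5 = 6
b_5 = 4
s_5 = 1.5
t_5 = 2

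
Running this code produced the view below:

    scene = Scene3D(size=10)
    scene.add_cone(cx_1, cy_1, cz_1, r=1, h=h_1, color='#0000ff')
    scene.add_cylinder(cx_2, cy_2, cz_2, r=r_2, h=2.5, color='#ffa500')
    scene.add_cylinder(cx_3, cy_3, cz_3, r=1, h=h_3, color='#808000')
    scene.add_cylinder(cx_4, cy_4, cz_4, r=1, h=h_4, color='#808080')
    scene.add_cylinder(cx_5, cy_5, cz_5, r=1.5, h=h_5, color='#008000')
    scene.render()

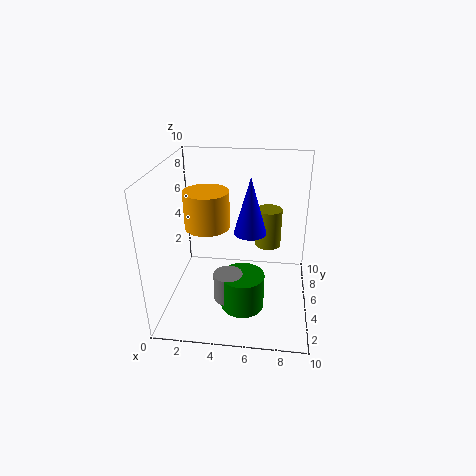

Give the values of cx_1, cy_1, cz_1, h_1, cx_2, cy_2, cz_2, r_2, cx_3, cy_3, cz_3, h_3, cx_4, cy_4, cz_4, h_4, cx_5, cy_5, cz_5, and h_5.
cx_1 = 6
cy_1 = 3
cz_1 = 6.5
h_1 = 3.5
cx_2 = 3
cy_2 = 4.5
cz_2 = 6
r_2 = 1.5
cx_3 = 7
cy_3 = 8
cz_3 = 3
h_3 = 3
cx_4 = 4.5
cy_4 = 3.5
cz_4 = 1
h_4 = 2
cx_5 = 5.5
cy_5 = 3.5
cz_5 = 0.5
h_5 = 2.5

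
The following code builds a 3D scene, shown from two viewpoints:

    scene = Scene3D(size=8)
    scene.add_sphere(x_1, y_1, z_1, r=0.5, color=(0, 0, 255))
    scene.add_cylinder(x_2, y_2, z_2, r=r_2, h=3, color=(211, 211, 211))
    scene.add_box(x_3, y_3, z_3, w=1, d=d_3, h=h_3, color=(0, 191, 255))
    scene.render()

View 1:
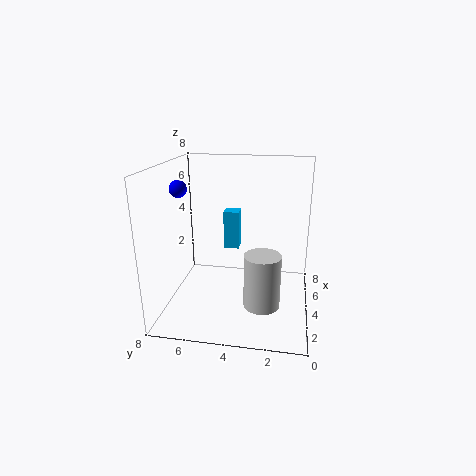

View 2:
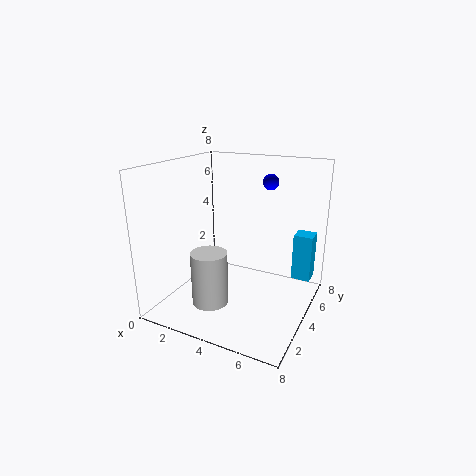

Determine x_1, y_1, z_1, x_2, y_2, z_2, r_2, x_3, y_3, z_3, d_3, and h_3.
x_1 = 4.5, y_1 = 7.5, z_1 = 6.5, x_2 = 3, y_2 = 2.5, z_2 = 0.5, r_2 = 1, x_3 = 7, y_3 = 4.5, z_3 = 2, d_3 = 1, h_3 = 2.5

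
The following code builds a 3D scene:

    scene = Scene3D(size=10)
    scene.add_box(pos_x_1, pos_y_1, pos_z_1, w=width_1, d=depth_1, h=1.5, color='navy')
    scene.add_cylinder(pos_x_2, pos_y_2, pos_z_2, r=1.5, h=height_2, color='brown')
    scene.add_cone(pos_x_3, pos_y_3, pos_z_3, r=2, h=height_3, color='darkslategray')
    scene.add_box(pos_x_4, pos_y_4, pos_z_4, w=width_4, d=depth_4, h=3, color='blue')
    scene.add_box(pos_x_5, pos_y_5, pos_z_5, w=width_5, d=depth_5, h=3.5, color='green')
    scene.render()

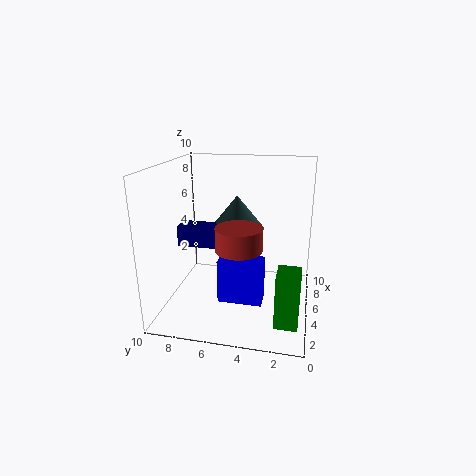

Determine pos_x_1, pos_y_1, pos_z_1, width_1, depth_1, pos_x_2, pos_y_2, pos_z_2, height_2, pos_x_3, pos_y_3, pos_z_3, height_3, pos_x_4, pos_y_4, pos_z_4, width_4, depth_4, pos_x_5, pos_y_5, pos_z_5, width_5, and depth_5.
pos_x_1 = 5; pos_y_1 = 6.5; pos_z_1 = 4; width_1 = 1.5; depth_1 = 3; pos_x_2 = 3; pos_y_2 = 4.5; pos_z_2 = 5; height_2 = 1.5; pos_x_3 = 7; pos_y_3 = 5.5; pos_z_3 = 5; height_3 = 2.5; pos_x_4 = 3; pos_y_4 = 3; pos_z_4 = 1; width_4 = 1.5; depth_4 = 3; pos_x_5 = 1.5; pos_y_5 = 0.5; pos_z_5 = 0.5; width_5 = 2; depth_5 = 1.5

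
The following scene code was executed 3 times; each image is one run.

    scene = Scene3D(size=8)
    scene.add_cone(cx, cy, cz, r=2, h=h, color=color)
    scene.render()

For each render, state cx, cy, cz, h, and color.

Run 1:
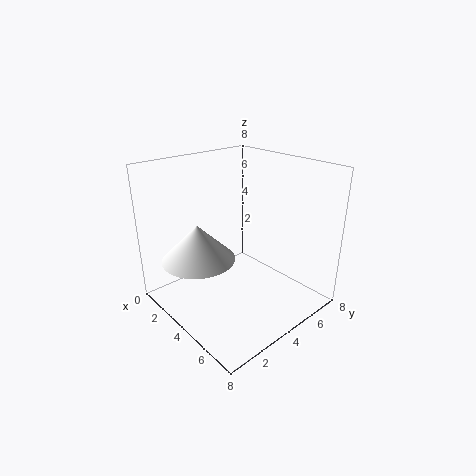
cx = 3; cy = 2; cz = 3; h = 2; color = 'white'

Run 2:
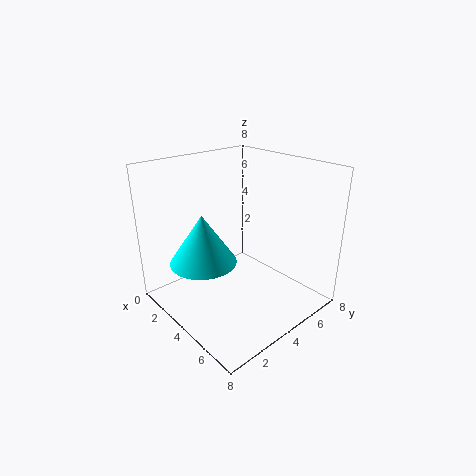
cx = 2; cy = 3; cz = 2; h = 3; color = 'cyan'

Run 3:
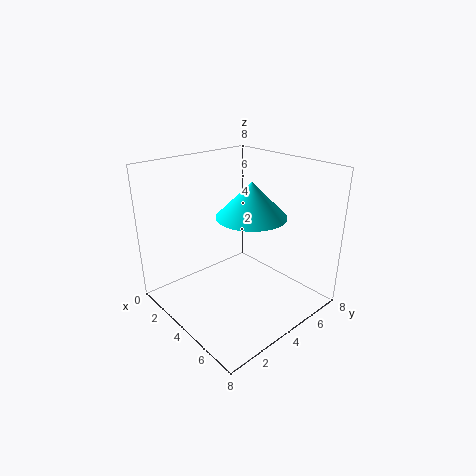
cx = 4; cy = 5; cz = 5; h = 2; color = 'cyan'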